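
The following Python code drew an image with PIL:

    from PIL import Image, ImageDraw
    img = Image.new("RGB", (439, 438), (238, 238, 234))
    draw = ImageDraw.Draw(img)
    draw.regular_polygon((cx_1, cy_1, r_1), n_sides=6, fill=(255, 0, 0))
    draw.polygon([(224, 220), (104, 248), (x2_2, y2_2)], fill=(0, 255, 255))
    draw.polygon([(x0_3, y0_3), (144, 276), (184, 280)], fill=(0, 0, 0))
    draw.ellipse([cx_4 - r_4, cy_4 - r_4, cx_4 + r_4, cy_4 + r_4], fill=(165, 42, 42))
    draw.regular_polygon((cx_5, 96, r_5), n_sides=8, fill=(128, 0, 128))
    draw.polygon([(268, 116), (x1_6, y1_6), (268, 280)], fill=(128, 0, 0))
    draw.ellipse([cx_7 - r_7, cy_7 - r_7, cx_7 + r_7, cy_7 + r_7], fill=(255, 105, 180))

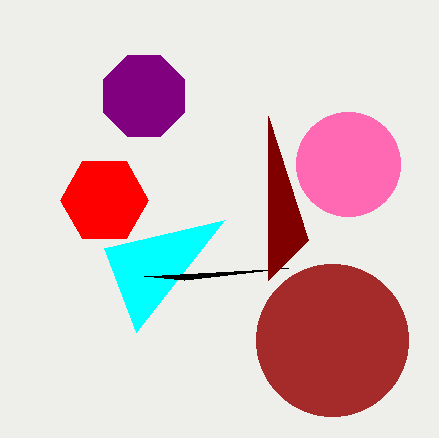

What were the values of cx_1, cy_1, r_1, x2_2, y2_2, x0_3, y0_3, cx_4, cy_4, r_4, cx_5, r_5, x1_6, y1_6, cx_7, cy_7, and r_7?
cx_1 = 104
cy_1 = 200
r_1 = 44
x2_2 = 136
y2_2 = 332
x0_3 = 288
y0_3 = 268
cx_4 = 332
cy_4 = 340
r_4 = 76
cx_5 = 144
r_5 = 44
x1_6 = 308
y1_6 = 240
cx_7 = 348
cy_7 = 164
r_7 = 52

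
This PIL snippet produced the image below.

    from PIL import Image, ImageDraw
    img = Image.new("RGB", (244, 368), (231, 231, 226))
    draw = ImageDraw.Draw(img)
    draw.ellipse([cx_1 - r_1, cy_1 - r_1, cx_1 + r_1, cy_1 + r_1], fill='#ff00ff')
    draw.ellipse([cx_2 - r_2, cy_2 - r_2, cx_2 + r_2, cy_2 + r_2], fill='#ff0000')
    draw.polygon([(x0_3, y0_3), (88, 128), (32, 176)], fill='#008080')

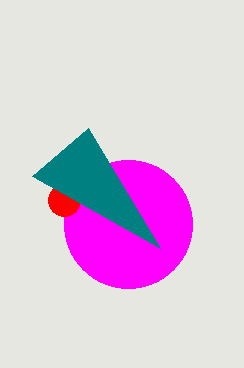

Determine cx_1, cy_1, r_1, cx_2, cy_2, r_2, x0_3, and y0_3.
cx_1 = 128, cy_1 = 224, r_1 = 64, cx_2 = 64, cy_2 = 200, r_2 = 16, x0_3 = 160, y0_3 = 248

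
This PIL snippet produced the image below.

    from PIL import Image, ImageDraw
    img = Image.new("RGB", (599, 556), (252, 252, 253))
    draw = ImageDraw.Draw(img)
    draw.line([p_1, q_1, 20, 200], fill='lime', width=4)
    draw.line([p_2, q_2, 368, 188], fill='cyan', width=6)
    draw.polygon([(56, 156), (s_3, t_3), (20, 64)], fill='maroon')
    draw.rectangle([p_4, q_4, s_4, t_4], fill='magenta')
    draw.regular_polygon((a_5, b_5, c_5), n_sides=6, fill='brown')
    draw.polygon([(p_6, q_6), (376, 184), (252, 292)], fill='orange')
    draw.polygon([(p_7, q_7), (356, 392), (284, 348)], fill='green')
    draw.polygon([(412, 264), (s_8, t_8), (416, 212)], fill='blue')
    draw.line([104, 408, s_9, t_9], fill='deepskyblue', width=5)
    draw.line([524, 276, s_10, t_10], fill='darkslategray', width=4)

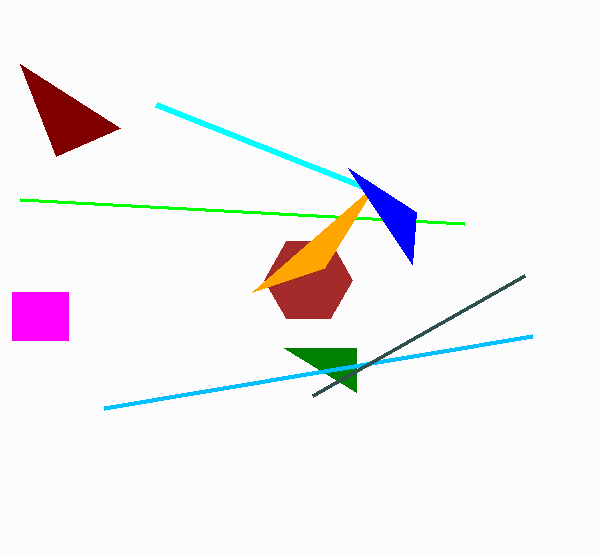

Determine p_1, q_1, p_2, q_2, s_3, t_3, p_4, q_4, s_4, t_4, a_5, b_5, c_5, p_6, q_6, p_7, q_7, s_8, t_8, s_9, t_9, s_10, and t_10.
p_1 = 464
q_1 = 224
p_2 = 156
q_2 = 104
s_3 = 120
t_3 = 128
p_4 = 12
q_4 = 292
s_4 = 68
t_4 = 340
a_5 = 308
b_5 = 280
c_5 = 44
p_6 = 324
q_6 = 268
p_7 = 356
q_7 = 348
s_8 = 348
t_8 = 168
s_9 = 532
t_9 = 336
s_10 = 312
t_10 = 396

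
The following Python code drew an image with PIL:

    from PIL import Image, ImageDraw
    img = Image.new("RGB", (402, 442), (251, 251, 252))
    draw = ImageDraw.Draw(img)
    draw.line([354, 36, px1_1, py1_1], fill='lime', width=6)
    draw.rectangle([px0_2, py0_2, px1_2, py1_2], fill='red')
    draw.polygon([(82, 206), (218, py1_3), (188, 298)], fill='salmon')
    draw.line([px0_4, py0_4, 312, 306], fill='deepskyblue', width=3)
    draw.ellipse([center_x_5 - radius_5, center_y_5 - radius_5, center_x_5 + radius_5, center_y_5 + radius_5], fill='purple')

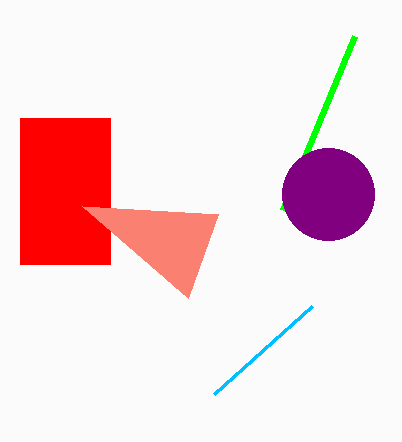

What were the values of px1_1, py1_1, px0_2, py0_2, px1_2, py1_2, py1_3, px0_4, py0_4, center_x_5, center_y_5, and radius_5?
px1_1 = 282, py1_1 = 210, px0_2 = 20, py0_2 = 118, px1_2 = 110, py1_2 = 264, py1_3 = 214, px0_4 = 214, py0_4 = 394, center_x_5 = 328, center_y_5 = 194, radius_5 = 46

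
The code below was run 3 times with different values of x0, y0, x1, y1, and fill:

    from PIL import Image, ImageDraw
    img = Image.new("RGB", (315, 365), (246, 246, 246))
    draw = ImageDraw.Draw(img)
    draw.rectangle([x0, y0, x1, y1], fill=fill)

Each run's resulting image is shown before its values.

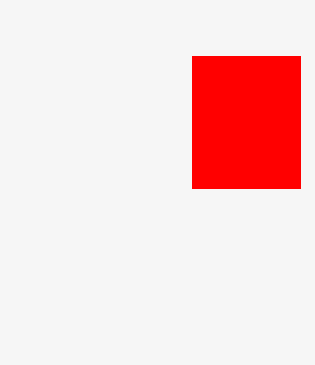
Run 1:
x0 = 192; y0 = 56; x1 = 300; y1 = 188; fill = 'red'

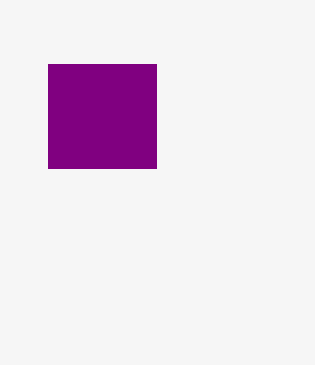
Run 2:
x0 = 48; y0 = 64; x1 = 156; y1 = 168; fill = 'purple'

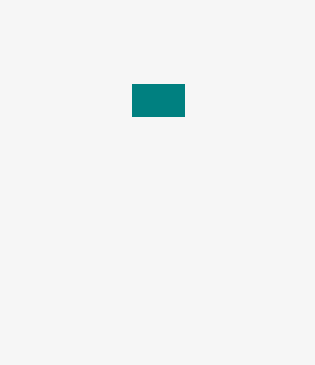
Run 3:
x0 = 132; y0 = 84; x1 = 184; y1 = 116; fill = 'teal'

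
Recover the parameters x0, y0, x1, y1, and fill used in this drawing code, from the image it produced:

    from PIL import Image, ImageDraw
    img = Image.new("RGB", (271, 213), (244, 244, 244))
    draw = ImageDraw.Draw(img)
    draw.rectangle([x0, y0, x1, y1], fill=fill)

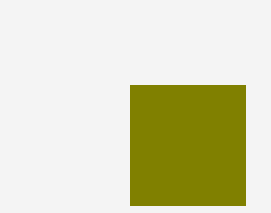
x0 = 130, y0 = 85, x1 = 245, y1 = 205, fill = 'olive'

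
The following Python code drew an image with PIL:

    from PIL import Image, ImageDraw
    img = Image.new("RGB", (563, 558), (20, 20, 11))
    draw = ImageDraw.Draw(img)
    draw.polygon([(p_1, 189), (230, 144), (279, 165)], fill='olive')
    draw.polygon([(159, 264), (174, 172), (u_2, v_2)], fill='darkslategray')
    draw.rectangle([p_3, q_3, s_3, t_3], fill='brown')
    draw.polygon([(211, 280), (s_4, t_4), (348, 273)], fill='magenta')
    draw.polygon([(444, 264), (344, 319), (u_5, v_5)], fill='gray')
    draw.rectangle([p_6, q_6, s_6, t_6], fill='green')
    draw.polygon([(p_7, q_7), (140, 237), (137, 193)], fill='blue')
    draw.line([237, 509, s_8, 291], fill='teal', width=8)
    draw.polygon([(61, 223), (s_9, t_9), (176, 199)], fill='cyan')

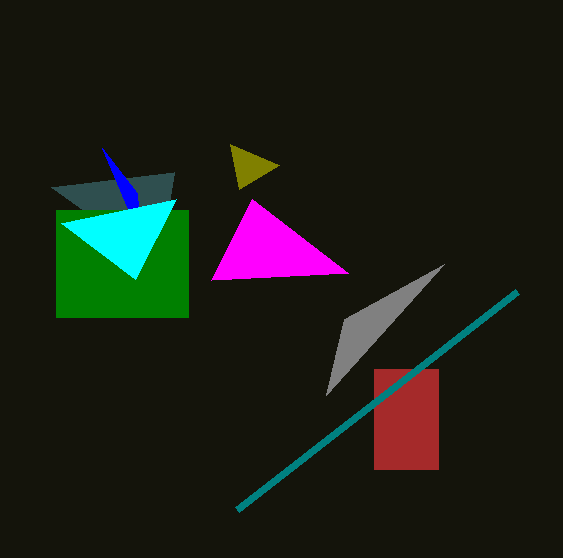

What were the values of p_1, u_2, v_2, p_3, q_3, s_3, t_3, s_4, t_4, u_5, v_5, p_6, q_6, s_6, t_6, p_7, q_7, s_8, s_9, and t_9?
p_1 = 239; u_2 = 51; v_2 = 187; p_3 = 374; q_3 = 369; s_3 = 438; t_3 = 469; s_4 = 252; t_4 = 199; u_5 = 326; v_5 = 395; p_6 = 56; q_6 = 210; s_6 = 188; t_6 = 317; p_7 = 102; q_7 = 148; s_8 = 517; s_9 = 135; t_9 = 279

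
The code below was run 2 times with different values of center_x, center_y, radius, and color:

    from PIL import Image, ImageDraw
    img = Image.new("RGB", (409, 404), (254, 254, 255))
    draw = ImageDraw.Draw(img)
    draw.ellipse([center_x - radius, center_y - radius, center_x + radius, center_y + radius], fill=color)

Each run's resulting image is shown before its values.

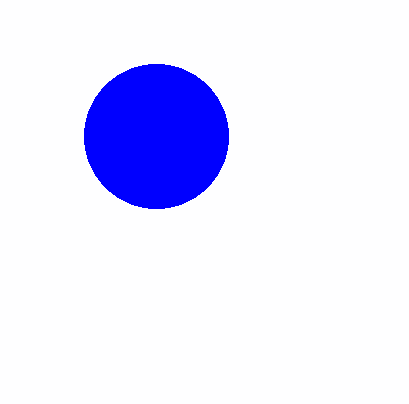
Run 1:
center_x = 156
center_y = 136
radius = 72
color = 'blue'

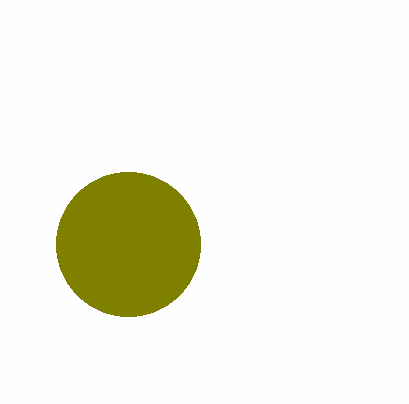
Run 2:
center_x = 128, center_y = 244, radius = 72, color = 'olive'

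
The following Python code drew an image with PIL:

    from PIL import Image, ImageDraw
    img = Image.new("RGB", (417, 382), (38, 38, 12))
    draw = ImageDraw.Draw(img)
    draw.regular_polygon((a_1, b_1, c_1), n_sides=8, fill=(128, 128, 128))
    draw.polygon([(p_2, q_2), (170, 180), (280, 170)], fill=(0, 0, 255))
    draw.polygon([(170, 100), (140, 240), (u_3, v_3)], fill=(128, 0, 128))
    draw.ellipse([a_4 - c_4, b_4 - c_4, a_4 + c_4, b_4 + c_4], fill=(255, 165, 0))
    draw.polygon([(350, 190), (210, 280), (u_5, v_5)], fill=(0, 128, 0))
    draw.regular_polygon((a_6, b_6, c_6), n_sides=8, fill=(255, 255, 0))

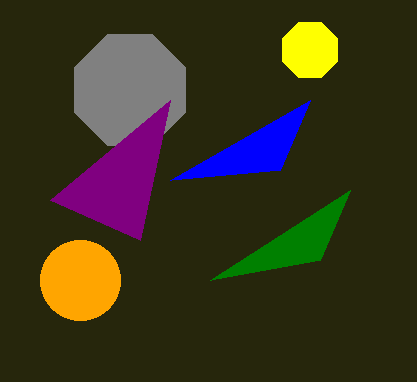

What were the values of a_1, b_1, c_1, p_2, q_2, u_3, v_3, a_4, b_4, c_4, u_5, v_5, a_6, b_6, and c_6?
a_1 = 130; b_1 = 90; c_1 = 60; p_2 = 310; q_2 = 100; u_3 = 50; v_3 = 200; a_4 = 80; b_4 = 280; c_4 = 40; u_5 = 320; v_5 = 260; a_6 = 310; b_6 = 50; c_6 = 30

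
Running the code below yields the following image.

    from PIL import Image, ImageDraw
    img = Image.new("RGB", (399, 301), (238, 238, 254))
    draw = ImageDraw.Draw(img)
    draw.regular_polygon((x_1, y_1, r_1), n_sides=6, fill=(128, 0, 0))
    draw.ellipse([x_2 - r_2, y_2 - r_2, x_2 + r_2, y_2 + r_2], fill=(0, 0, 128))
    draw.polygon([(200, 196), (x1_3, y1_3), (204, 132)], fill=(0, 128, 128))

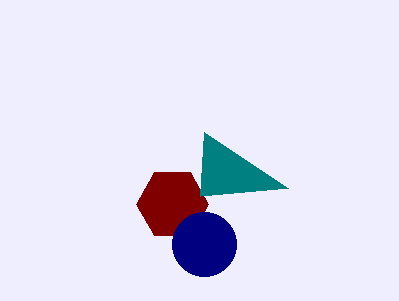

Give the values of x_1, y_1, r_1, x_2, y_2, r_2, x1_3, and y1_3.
x_1 = 172, y_1 = 204, r_1 = 36, x_2 = 204, y_2 = 244, r_2 = 32, x1_3 = 288, y1_3 = 188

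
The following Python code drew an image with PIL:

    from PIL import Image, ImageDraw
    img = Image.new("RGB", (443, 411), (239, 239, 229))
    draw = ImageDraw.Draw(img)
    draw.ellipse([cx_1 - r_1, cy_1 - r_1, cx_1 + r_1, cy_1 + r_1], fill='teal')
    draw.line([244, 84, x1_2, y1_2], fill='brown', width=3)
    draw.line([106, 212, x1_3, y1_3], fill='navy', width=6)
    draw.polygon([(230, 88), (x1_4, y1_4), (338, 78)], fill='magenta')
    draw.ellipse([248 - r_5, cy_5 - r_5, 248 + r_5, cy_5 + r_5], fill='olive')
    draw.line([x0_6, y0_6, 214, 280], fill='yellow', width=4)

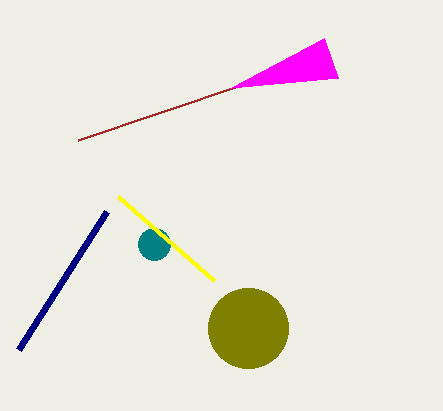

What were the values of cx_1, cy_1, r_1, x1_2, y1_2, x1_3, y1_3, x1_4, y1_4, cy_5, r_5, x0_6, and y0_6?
cx_1 = 154; cy_1 = 244; r_1 = 16; x1_2 = 78; y1_2 = 140; x1_3 = 18; y1_3 = 350; x1_4 = 324; y1_4 = 38; cy_5 = 328; r_5 = 40; x0_6 = 118; y0_6 = 196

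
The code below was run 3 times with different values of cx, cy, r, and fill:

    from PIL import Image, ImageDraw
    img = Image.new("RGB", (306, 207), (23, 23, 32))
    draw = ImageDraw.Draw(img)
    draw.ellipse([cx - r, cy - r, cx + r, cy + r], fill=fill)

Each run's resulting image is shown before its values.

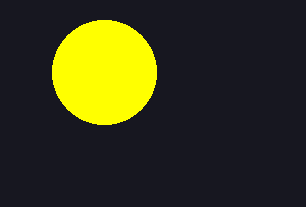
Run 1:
cx = 104
cy = 72
r = 52
fill = 'yellow'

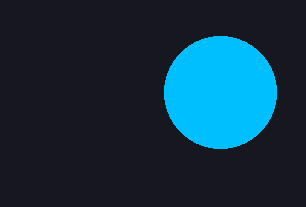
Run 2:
cx = 220
cy = 92
r = 56
fill = 'deepskyblue'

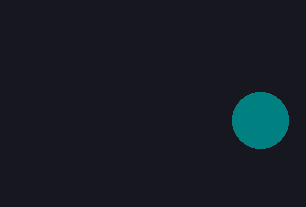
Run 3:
cx = 260
cy = 120
r = 28
fill = 'teal'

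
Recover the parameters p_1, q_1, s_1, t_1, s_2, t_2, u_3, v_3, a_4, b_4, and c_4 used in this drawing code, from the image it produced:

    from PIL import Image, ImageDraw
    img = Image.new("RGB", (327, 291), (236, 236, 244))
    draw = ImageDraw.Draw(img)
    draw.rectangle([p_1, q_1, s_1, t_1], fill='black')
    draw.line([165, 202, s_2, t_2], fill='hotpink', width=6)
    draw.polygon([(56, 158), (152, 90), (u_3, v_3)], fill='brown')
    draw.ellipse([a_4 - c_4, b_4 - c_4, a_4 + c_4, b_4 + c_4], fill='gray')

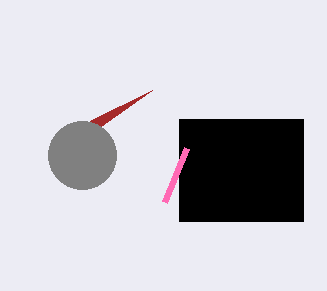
p_1 = 179; q_1 = 119; s_1 = 303; t_1 = 221; s_2 = 187; t_2 = 148; u_3 = 91; v_3 = 120; a_4 = 82; b_4 = 155; c_4 = 34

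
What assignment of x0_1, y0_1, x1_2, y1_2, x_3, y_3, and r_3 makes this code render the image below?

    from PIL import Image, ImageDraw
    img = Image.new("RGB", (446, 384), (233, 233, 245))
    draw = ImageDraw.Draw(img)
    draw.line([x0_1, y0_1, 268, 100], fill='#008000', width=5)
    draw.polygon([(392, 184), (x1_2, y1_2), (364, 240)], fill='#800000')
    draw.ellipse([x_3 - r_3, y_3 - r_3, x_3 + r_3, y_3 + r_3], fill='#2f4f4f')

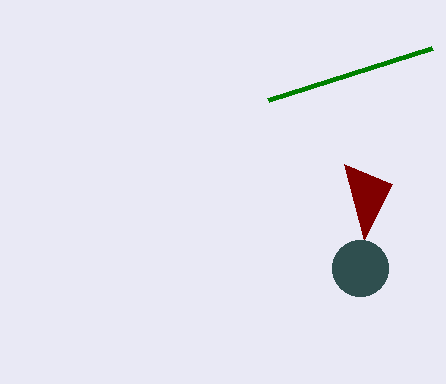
x0_1 = 432, y0_1 = 48, x1_2 = 344, y1_2 = 164, x_3 = 360, y_3 = 268, r_3 = 28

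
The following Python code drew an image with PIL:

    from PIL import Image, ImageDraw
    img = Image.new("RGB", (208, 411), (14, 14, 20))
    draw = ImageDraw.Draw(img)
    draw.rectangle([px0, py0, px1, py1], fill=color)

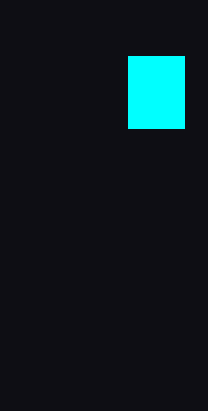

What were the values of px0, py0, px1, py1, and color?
px0 = 128; py0 = 56; px1 = 184; py1 = 128; color = 'cyan'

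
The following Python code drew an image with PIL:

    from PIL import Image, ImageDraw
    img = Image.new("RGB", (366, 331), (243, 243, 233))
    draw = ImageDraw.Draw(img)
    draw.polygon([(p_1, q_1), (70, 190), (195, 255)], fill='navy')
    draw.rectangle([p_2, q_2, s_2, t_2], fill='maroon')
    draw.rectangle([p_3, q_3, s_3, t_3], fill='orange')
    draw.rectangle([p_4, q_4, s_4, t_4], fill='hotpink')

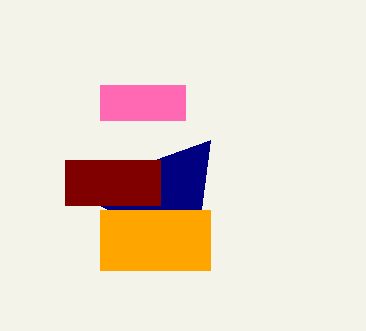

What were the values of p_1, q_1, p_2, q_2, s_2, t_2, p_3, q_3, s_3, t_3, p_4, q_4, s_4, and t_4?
p_1 = 210; q_1 = 140; p_2 = 65; q_2 = 160; s_2 = 160; t_2 = 205; p_3 = 100; q_3 = 210; s_3 = 210; t_3 = 270; p_4 = 100; q_4 = 85; s_4 = 185; t_4 = 120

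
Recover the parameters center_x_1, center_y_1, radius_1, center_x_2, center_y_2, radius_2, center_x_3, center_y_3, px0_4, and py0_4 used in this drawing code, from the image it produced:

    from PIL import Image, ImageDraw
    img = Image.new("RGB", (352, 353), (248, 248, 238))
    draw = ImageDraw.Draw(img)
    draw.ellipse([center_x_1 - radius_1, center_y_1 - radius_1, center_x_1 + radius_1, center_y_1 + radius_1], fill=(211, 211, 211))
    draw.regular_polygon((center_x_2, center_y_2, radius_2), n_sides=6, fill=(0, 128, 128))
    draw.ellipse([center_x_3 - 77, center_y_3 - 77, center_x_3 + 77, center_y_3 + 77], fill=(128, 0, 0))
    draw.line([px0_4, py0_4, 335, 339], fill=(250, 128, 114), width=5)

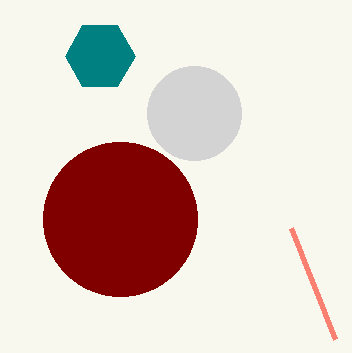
center_x_1 = 194; center_y_1 = 113; radius_1 = 47; center_x_2 = 100; center_y_2 = 56; radius_2 = 35; center_x_3 = 120; center_y_3 = 219; px0_4 = 291; py0_4 = 228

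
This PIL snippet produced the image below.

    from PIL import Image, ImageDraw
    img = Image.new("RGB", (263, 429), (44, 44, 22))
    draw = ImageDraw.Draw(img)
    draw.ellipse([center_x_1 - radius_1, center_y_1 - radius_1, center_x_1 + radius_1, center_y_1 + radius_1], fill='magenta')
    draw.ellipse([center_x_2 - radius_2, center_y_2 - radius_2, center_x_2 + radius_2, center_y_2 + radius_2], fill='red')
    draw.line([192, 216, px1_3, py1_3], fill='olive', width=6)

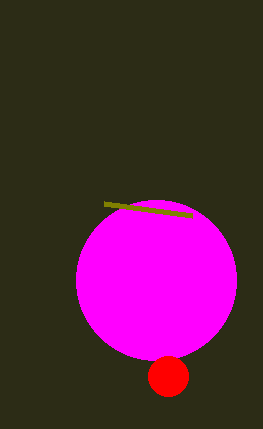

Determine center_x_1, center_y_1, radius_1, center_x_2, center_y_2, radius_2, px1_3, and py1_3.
center_x_1 = 156
center_y_1 = 280
radius_1 = 80
center_x_2 = 168
center_y_2 = 376
radius_2 = 20
px1_3 = 104
py1_3 = 204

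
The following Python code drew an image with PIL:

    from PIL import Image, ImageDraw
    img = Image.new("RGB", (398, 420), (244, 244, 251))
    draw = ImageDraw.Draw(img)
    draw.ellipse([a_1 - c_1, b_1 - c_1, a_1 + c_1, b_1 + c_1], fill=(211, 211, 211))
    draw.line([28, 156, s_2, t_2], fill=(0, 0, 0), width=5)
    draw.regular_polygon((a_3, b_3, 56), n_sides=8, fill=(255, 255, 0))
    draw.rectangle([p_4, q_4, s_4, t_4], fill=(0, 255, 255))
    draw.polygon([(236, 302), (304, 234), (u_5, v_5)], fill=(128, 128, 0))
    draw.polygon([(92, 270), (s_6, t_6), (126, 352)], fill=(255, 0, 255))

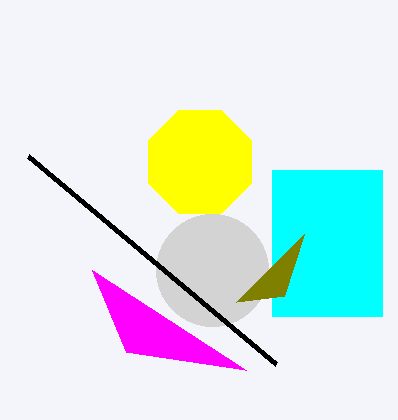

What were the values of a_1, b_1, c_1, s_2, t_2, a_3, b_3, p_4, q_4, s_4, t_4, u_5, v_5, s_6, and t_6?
a_1 = 212
b_1 = 270
c_1 = 56
s_2 = 276
t_2 = 364
a_3 = 200
b_3 = 162
p_4 = 272
q_4 = 170
s_4 = 382
t_4 = 316
u_5 = 284
v_5 = 296
s_6 = 246
t_6 = 370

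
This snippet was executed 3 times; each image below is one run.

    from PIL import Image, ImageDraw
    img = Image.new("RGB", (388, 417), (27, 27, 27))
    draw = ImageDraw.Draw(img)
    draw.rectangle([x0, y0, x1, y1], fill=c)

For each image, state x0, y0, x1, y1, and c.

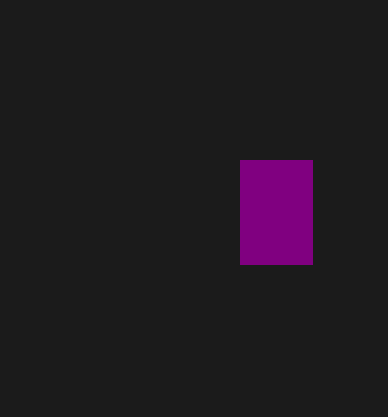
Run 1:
x0 = 240, y0 = 160, x1 = 312, y1 = 264, c = 'purple'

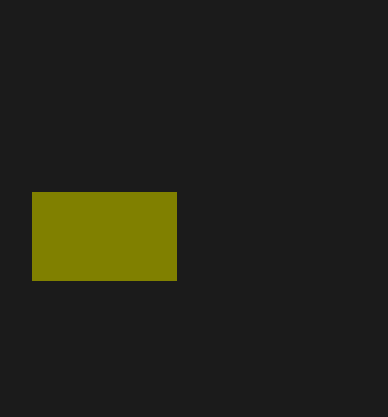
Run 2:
x0 = 32, y0 = 192, x1 = 176, y1 = 280, c = 'olive'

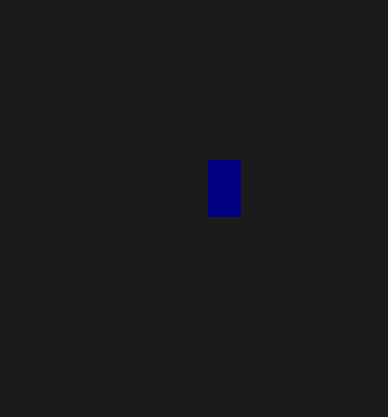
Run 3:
x0 = 208, y0 = 160, x1 = 240, y1 = 216, c = 'navy'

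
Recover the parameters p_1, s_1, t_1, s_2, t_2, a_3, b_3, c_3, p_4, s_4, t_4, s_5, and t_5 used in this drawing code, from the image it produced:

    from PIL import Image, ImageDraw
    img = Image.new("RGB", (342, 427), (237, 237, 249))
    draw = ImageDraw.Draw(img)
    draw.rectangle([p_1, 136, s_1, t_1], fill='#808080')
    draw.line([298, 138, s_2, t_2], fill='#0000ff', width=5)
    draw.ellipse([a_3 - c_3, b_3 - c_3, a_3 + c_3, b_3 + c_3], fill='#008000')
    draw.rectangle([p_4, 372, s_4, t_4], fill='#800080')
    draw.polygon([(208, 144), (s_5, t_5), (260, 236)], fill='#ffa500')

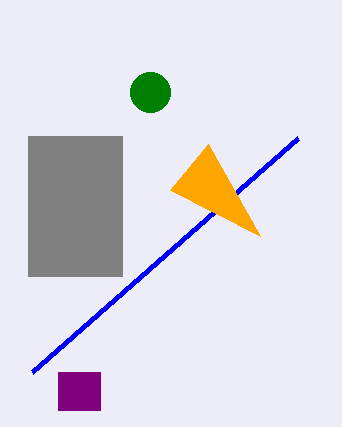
p_1 = 28; s_1 = 122; t_1 = 276; s_2 = 32; t_2 = 372; a_3 = 150; b_3 = 92; c_3 = 20; p_4 = 58; s_4 = 100; t_4 = 410; s_5 = 170; t_5 = 190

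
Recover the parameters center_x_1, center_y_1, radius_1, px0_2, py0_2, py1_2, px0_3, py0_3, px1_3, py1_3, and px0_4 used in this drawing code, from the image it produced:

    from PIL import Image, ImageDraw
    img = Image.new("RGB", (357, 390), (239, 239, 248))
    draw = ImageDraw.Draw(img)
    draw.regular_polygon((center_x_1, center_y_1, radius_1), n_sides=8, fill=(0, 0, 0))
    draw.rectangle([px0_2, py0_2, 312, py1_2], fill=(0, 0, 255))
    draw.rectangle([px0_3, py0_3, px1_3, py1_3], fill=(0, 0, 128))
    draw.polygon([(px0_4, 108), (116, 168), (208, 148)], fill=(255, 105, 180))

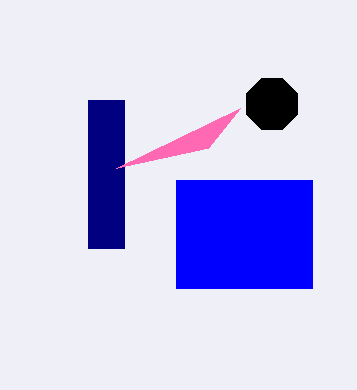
center_x_1 = 272; center_y_1 = 104; radius_1 = 28; px0_2 = 176; py0_2 = 180; py1_2 = 288; px0_3 = 88; py0_3 = 100; px1_3 = 124; py1_3 = 248; px0_4 = 240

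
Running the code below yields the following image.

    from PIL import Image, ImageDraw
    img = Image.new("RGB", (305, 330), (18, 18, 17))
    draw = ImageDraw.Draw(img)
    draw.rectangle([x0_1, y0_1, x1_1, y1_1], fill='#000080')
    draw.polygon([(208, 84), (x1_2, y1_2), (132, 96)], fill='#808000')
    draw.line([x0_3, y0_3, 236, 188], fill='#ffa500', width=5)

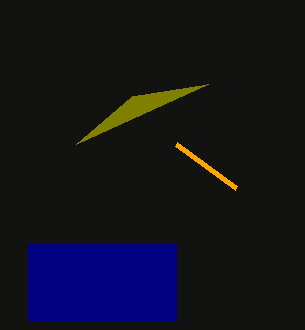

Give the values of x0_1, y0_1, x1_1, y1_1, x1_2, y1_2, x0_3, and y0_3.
x0_1 = 28
y0_1 = 244
x1_1 = 176
y1_1 = 320
x1_2 = 76
y1_2 = 144
x0_3 = 176
y0_3 = 144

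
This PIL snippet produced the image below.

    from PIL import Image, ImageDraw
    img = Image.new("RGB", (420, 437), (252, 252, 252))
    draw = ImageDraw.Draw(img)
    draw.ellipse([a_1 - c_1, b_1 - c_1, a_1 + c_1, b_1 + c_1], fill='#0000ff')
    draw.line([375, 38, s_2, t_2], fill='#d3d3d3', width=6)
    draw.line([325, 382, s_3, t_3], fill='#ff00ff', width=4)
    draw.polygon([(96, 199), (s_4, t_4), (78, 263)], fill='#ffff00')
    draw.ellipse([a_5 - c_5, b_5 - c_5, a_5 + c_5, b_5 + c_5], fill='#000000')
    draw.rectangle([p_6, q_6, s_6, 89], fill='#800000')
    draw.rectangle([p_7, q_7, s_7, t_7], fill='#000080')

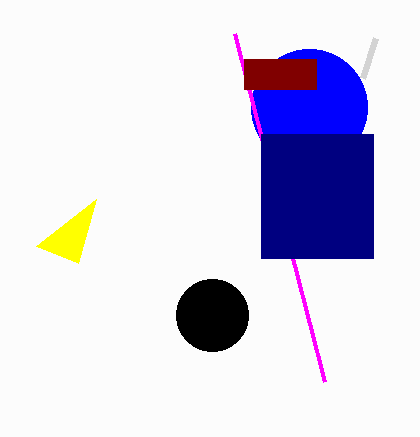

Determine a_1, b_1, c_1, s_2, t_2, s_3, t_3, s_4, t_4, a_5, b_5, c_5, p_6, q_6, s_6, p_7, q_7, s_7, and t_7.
a_1 = 309; b_1 = 107; c_1 = 58; s_2 = 362; t_2 = 78; s_3 = 235; t_3 = 34; s_4 = 36; t_4 = 246; a_5 = 212; b_5 = 315; c_5 = 36; p_6 = 244; q_6 = 59; s_6 = 316; p_7 = 261; q_7 = 134; s_7 = 373; t_7 = 258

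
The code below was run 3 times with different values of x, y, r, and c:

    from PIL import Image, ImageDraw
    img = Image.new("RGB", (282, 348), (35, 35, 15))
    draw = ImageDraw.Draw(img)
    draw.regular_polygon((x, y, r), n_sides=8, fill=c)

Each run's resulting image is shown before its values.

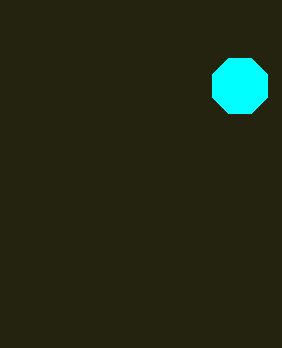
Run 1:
x = 240, y = 86, r = 30, c = 'cyan'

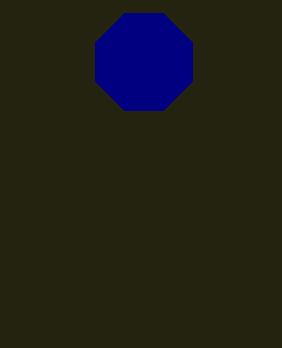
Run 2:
x = 144, y = 62, r = 52, c = 'navy'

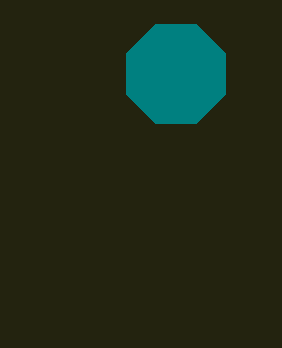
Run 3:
x = 176; y = 74; r = 54; c = 'teal'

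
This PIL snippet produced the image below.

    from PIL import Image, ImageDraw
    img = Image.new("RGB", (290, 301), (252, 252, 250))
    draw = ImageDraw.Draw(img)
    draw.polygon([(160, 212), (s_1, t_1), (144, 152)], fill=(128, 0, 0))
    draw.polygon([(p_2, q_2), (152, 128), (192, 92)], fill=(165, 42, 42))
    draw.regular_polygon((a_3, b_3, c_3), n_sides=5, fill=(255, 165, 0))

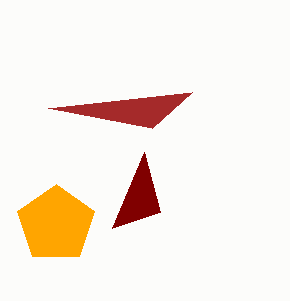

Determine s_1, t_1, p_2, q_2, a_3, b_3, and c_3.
s_1 = 112
t_1 = 228
p_2 = 48
q_2 = 108
a_3 = 56
b_3 = 224
c_3 = 40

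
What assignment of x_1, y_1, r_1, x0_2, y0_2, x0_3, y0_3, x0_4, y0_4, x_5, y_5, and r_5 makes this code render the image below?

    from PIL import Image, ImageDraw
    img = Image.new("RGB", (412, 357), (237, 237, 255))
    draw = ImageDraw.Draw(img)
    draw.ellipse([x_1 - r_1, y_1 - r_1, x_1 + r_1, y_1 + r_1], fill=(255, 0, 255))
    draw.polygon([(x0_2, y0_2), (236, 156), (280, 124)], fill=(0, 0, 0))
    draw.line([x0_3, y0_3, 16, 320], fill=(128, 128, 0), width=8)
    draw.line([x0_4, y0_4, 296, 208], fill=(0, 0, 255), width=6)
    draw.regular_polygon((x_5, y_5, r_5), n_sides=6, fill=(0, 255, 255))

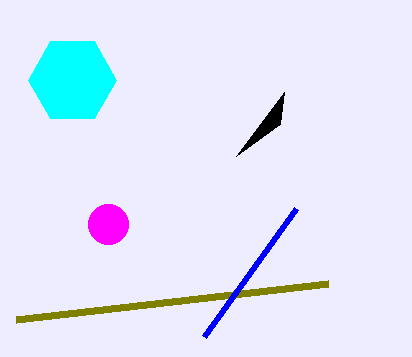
x_1 = 108, y_1 = 224, r_1 = 20, x0_2 = 284, y0_2 = 92, x0_3 = 328, y0_3 = 284, x0_4 = 204, y0_4 = 336, x_5 = 72, y_5 = 80, r_5 = 44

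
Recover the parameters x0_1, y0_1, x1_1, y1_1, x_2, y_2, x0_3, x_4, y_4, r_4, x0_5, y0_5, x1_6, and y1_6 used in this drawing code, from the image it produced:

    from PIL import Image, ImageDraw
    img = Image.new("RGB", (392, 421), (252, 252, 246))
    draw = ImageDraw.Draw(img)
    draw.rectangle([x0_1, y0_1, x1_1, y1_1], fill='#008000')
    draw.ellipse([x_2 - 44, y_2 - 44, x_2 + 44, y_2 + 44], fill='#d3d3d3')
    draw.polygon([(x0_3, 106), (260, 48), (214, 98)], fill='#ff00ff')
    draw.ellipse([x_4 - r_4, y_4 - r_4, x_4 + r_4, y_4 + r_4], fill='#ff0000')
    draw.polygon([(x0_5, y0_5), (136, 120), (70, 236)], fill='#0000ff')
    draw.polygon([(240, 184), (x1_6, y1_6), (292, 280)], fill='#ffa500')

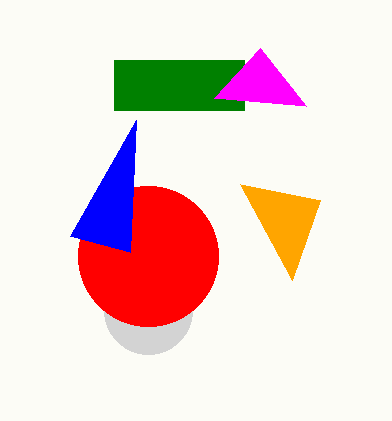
x0_1 = 114
y0_1 = 60
x1_1 = 244
y1_1 = 110
x_2 = 148
y_2 = 310
x0_3 = 306
x_4 = 148
y_4 = 256
r_4 = 70
x0_5 = 130
y0_5 = 252
x1_6 = 320
y1_6 = 200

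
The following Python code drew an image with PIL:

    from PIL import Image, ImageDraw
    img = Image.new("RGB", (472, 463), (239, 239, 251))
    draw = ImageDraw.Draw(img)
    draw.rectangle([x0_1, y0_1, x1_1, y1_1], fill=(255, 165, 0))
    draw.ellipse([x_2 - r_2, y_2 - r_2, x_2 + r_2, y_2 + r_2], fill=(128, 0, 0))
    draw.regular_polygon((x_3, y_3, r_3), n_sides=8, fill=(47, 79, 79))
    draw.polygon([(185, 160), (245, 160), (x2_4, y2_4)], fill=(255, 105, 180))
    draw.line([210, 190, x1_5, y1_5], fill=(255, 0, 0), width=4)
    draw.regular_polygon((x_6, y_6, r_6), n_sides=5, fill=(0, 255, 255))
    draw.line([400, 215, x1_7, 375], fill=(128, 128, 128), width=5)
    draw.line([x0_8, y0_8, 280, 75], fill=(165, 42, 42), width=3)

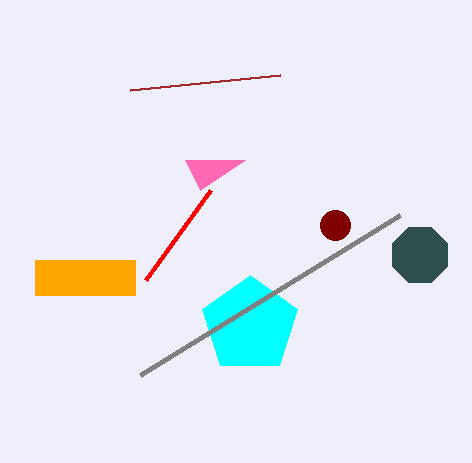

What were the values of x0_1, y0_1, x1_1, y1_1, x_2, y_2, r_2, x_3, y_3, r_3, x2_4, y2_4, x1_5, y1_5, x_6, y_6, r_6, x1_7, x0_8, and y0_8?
x0_1 = 35; y0_1 = 260; x1_1 = 135; y1_1 = 295; x_2 = 335; y_2 = 225; r_2 = 15; x_3 = 420; y_3 = 255; r_3 = 30; x2_4 = 200; y2_4 = 190; x1_5 = 145; y1_5 = 280; x_6 = 250; y_6 = 325; r_6 = 50; x1_7 = 140; x0_8 = 130; y0_8 = 90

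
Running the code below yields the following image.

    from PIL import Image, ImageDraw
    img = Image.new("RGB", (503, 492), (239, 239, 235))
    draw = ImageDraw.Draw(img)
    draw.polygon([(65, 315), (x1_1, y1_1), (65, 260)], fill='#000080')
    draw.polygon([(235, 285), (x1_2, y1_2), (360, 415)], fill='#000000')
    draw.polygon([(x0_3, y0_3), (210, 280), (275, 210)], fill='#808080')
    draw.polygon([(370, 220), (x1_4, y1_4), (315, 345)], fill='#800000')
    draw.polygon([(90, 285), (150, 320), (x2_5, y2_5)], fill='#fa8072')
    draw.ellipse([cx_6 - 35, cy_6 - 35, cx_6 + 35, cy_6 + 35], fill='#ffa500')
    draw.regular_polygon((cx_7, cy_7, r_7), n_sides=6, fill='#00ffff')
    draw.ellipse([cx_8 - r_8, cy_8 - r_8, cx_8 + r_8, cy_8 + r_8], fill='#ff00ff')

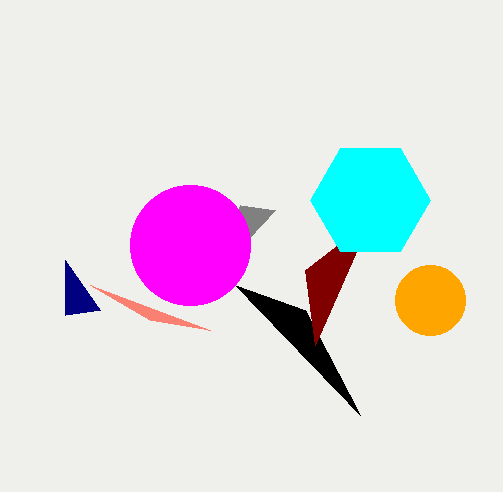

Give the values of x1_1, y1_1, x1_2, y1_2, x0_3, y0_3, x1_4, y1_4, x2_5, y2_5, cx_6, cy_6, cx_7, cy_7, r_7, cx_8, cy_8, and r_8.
x1_1 = 100; y1_1 = 310; x1_2 = 305; y1_2 = 310; x0_3 = 240; y0_3 = 205; x1_4 = 305; y1_4 = 270; x2_5 = 210; y2_5 = 330; cx_6 = 430; cy_6 = 300; cx_7 = 370; cy_7 = 200; r_7 = 60; cx_8 = 190; cy_8 = 245; r_8 = 60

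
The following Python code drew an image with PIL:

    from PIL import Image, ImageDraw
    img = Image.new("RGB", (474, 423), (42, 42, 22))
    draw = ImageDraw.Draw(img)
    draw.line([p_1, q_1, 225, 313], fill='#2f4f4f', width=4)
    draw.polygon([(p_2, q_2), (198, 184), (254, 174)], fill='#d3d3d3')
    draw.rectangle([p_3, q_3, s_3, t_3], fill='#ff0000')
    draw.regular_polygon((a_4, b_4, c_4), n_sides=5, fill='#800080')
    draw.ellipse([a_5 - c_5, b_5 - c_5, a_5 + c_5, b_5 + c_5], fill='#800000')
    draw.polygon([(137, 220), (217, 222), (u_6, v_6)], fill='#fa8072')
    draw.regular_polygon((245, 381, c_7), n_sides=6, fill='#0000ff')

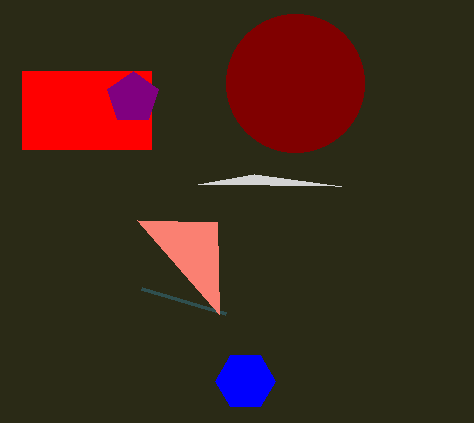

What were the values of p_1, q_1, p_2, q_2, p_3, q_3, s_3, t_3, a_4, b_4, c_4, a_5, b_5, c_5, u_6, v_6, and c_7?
p_1 = 141, q_1 = 288, p_2 = 341, q_2 = 186, p_3 = 22, q_3 = 71, s_3 = 151, t_3 = 149, a_4 = 133, b_4 = 98, c_4 = 27, a_5 = 295, b_5 = 83, c_5 = 69, u_6 = 219, v_6 = 314, c_7 = 30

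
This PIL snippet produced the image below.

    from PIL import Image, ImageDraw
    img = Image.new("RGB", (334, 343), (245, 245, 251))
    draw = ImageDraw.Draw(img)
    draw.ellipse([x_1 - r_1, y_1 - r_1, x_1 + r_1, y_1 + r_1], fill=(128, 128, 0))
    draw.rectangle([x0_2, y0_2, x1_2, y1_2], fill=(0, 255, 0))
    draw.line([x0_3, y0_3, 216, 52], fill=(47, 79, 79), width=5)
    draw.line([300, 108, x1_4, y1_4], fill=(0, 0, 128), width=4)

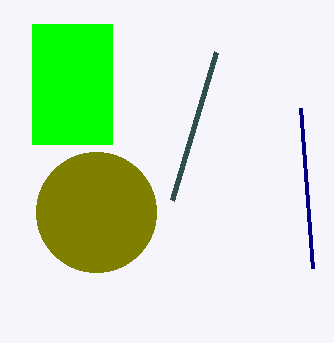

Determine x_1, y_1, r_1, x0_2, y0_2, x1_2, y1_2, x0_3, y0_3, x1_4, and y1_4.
x_1 = 96; y_1 = 212; r_1 = 60; x0_2 = 32; y0_2 = 24; x1_2 = 112; y1_2 = 144; x0_3 = 172; y0_3 = 200; x1_4 = 312; y1_4 = 268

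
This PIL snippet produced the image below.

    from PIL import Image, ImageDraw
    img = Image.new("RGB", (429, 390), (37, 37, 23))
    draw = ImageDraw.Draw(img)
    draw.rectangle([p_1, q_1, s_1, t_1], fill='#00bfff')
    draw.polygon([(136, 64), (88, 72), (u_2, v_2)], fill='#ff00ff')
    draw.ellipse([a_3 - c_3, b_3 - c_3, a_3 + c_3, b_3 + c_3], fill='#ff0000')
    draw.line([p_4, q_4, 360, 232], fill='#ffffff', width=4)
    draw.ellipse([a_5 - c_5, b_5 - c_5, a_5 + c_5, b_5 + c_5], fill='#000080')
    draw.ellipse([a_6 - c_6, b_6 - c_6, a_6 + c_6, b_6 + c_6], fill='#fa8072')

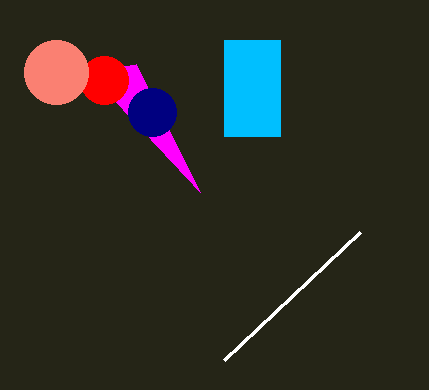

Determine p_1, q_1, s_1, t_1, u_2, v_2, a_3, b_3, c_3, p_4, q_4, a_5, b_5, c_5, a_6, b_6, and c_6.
p_1 = 224; q_1 = 40; s_1 = 280; t_1 = 136; u_2 = 200; v_2 = 192; a_3 = 104; b_3 = 80; c_3 = 24; p_4 = 224; q_4 = 360; a_5 = 152; b_5 = 112; c_5 = 24; a_6 = 56; b_6 = 72; c_6 = 32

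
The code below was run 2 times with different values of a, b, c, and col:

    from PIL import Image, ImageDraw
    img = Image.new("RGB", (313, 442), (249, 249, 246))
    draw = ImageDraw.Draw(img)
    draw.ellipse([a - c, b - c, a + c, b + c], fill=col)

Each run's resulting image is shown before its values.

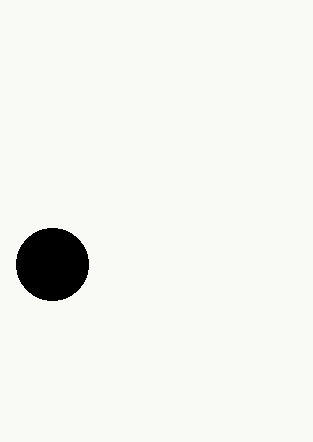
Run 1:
a = 52, b = 264, c = 36, col = 'black'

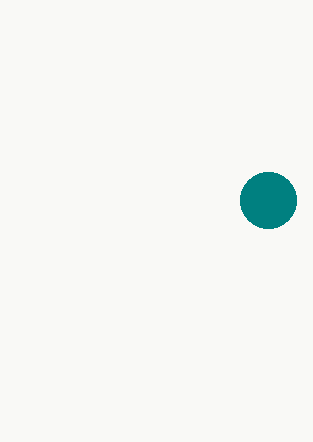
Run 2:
a = 268, b = 200, c = 28, col = 'teal'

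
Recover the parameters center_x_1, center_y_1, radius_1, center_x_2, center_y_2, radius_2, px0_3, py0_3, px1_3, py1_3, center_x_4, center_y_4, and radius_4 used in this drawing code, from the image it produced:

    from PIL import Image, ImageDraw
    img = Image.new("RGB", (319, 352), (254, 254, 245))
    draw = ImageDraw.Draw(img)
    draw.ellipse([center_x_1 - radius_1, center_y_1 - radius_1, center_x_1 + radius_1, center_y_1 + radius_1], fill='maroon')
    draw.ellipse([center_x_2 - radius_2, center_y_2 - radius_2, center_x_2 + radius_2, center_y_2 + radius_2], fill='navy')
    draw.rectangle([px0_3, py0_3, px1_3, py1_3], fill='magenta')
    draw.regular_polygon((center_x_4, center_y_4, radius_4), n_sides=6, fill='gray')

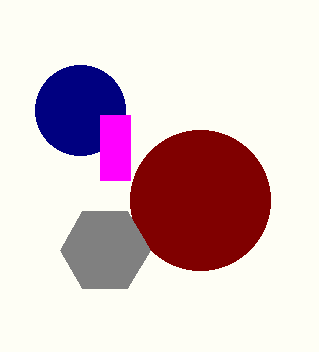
center_x_1 = 200; center_y_1 = 200; radius_1 = 70; center_x_2 = 80; center_y_2 = 110; radius_2 = 45; px0_3 = 100; py0_3 = 115; px1_3 = 130; py1_3 = 180; center_x_4 = 105; center_y_4 = 250; radius_4 = 45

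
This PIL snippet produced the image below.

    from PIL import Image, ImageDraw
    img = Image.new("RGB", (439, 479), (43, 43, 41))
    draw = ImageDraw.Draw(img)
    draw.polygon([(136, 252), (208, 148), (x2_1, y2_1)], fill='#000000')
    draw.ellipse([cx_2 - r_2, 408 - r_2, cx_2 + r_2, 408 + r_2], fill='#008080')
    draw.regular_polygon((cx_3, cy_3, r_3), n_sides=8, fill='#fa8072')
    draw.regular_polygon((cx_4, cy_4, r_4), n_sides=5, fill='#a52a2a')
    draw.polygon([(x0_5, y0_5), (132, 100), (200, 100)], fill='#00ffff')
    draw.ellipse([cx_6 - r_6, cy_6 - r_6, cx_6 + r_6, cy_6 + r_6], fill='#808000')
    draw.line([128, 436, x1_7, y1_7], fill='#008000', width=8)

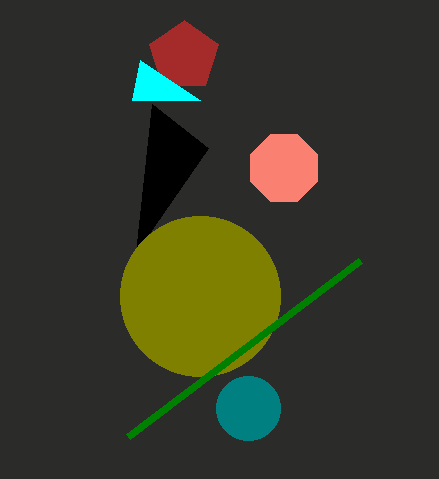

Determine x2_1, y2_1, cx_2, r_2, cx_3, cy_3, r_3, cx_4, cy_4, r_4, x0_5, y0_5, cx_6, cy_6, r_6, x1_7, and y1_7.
x2_1 = 152, y2_1 = 104, cx_2 = 248, r_2 = 32, cx_3 = 284, cy_3 = 168, r_3 = 36, cx_4 = 184, cy_4 = 56, r_4 = 36, x0_5 = 140, y0_5 = 60, cx_6 = 200, cy_6 = 296, r_6 = 80, x1_7 = 360, y1_7 = 260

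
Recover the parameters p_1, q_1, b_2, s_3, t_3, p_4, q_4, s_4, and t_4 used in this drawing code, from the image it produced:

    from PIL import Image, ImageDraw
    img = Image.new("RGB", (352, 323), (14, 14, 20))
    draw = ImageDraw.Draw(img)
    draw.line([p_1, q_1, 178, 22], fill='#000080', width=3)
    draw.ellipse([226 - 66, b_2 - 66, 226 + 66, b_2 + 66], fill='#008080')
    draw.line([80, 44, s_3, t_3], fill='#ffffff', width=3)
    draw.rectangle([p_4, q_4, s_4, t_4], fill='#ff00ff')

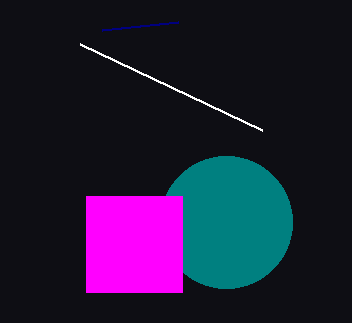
p_1 = 102; q_1 = 30; b_2 = 222; s_3 = 262; t_3 = 130; p_4 = 86; q_4 = 196; s_4 = 182; t_4 = 292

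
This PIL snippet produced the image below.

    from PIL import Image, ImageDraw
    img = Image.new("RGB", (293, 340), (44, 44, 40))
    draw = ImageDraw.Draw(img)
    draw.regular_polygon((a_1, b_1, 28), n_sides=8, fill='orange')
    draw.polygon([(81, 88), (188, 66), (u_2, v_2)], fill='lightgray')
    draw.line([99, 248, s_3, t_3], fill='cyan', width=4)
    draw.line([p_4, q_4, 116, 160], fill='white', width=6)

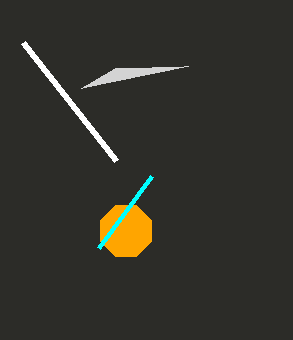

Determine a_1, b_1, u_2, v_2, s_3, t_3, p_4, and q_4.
a_1 = 126
b_1 = 231
u_2 = 115
v_2 = 68
s_3 = 152
t_3 = 176
p_4 = 23
q_4 = 42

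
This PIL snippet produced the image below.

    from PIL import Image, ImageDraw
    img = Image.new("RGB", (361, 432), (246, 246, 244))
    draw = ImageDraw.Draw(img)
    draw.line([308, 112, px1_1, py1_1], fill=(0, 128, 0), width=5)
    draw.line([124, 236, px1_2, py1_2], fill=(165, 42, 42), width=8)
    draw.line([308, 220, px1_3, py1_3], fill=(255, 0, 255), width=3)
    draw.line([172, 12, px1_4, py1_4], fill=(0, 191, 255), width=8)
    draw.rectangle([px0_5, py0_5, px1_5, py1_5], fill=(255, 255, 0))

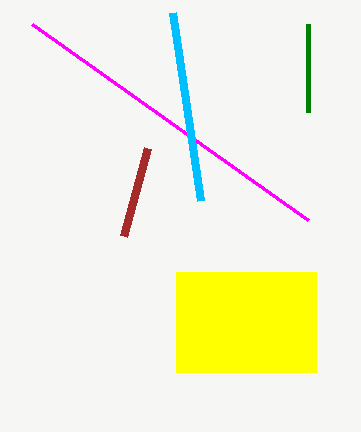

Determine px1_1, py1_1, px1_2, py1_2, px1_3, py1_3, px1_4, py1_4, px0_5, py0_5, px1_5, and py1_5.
px1_1 = 308, py1_1 = 24, px1_2 = 148, py1_2 = 148, px1_3 = 32, py1_3 = 24, px1_4 = 200, py1_4 = 200, px0_5 = 176, py0_5 = 272, px1_5 = 316, py1_5 = 372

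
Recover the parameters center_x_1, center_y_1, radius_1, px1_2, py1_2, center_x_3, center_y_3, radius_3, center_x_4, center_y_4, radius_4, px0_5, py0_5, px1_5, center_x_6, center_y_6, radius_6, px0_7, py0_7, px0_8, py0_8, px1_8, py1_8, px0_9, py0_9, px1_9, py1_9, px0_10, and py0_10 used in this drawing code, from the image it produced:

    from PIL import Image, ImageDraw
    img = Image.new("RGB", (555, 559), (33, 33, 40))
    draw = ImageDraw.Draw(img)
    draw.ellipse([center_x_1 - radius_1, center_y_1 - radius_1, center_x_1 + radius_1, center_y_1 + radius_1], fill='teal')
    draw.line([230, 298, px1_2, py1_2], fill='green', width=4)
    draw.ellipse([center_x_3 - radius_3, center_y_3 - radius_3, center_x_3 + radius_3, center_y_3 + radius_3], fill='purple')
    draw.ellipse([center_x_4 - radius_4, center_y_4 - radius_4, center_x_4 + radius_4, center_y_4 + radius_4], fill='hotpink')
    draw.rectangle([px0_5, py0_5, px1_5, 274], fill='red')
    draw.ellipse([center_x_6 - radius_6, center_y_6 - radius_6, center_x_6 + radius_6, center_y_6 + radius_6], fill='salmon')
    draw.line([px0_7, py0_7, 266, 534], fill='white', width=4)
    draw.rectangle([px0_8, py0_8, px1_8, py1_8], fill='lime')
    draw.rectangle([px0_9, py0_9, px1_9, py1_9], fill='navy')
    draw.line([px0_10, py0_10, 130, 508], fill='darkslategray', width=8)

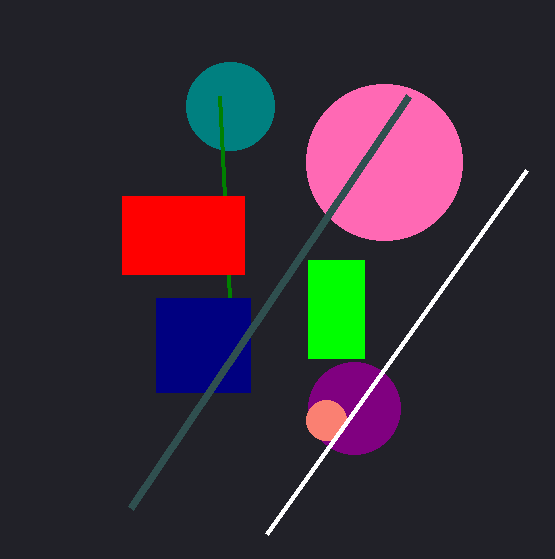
center_x_1 = 230, center_y_1 = 106, radius_1 = 44, px1_2 = 220, py1_2 = 96, center_x_3 = 354, center_y_3 = 408, radius_3 = 46, center_x_4 = 384, center_y_4 = 162, radius_4 = 78, px0_5 = 122, py0_5 = 196, px1_5 = 244, center_x_6 = 326, center_y_6 = 420, radius_6 = 20, px0_7 = 526, py0_7 = 170, px0_8 = 308, py0_8 = 260, px1_8 = 364, py1_8 = 358, px0_9 = 156, py0_9 = 298, px1_9 = 250, py1_9 = 392, px0_10 = 408, py0_10 = 96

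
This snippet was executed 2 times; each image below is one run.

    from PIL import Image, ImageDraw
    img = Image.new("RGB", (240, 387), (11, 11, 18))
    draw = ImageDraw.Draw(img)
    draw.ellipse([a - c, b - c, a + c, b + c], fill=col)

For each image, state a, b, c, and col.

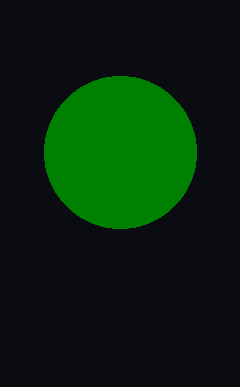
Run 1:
a = 120; b = 152; c = 76; col = 'green'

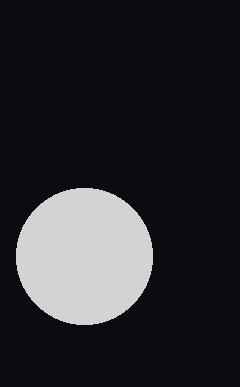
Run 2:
a = 84
b = 256
c = 68
col = 'lightgray'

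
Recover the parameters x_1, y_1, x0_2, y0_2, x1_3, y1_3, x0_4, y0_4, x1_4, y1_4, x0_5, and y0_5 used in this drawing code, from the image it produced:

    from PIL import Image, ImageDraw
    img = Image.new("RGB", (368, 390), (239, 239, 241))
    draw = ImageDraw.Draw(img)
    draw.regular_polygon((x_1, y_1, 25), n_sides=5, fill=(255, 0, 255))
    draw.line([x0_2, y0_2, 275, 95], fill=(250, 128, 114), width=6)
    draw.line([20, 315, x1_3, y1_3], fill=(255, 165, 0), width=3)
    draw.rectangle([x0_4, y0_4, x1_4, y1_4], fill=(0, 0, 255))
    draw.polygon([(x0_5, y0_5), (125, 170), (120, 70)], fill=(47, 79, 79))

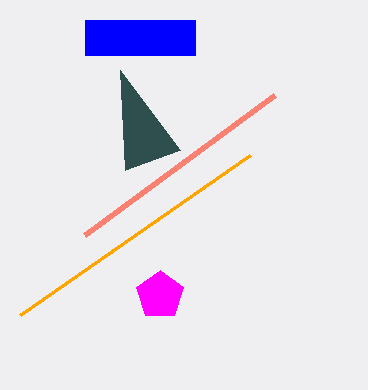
x_1 = 160; y_1 = 295; x0_2 = 85; y0_2 = 235; x1_3 = 250; y1_3 = 155; x0_4 = 85; y0_4 = 20; x1_4 = 195; y1_4 = 55; x0_5 = 180; y0_5 = 150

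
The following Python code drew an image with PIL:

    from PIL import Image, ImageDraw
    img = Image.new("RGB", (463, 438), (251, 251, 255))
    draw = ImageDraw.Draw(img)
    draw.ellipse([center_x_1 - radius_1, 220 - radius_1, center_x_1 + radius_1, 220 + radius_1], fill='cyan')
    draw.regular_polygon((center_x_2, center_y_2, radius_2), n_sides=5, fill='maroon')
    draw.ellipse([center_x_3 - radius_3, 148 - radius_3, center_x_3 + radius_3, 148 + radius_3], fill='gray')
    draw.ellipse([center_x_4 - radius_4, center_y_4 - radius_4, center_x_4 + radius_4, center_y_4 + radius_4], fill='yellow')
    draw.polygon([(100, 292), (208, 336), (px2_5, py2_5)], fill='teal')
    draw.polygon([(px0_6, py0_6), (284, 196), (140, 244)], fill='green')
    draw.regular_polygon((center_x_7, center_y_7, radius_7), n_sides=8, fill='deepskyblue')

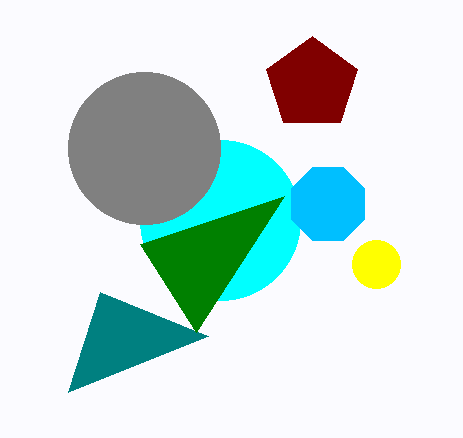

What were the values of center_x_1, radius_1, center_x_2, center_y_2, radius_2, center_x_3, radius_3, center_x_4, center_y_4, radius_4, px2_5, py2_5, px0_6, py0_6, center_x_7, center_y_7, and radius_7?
center_x_1 = 220
radius_1 = 80
center_x_2 = 312
center_y_2 = 84
radius_2 = 48
center_x_3 = 144
radius_3 = 76
center_x_4 = 376
center_y_4 = 264
radius_4 = 24
px2_5 = 68
py2_5 = 392
px0_6 = 196
py0_6 = 332
center_x_7 = 328
center_y_7 = 204
radius_7 = 40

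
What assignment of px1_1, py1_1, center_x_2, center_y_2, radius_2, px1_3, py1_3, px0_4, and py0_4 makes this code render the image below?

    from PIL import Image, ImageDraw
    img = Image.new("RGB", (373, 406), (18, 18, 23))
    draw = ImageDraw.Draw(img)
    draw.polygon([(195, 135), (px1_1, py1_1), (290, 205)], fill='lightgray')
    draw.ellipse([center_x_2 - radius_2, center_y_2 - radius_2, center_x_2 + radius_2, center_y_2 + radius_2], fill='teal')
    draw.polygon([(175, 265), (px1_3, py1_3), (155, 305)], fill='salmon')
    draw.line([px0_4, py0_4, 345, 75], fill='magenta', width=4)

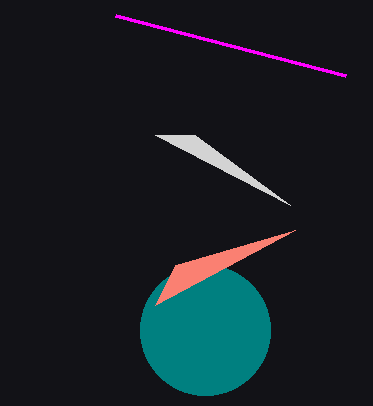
px1_1 = 155, py1_1 = 135, center_x_2 = 205, center_y_2 = 330, radius_2 = 65, px1_3 = 295, py1_3 = 230, px0_4 = 115, py0_4 = 15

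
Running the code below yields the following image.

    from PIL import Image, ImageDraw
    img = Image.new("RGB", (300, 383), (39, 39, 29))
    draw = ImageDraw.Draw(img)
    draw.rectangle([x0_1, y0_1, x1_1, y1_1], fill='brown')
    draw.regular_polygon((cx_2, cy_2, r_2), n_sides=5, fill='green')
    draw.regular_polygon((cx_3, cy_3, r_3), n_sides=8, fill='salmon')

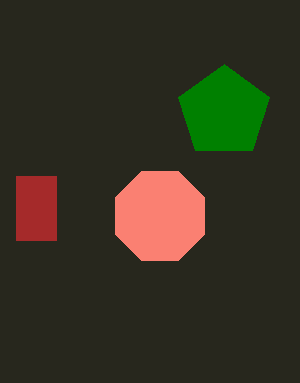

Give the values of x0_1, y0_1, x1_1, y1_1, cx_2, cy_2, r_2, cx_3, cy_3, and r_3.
x0_1 = 16; y0_1 = 176; x1_1 = 56; y1_1 = 240; cx_2 = 224; cy_2 = 112; r_2 = 48; cx_3 = 160; cy_3 = 216; r_3 = 48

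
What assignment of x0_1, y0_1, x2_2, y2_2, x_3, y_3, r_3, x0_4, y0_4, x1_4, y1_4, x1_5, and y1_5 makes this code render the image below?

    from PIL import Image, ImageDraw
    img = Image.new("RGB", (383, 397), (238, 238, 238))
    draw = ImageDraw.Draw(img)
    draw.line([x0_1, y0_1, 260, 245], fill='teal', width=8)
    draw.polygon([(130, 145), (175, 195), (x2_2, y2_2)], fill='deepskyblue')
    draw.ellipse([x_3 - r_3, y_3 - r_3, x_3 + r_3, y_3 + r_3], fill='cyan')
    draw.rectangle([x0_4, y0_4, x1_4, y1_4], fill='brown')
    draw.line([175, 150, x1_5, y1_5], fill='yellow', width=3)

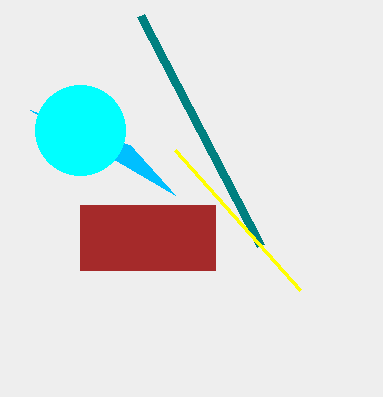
x0_1 = 140
y0_1 = 15
x2_2 = 30
y2_2 = 110
x_3 = 80
y_3 = 130
r_3 = 45
x0_4 = 80
y0_4 = 205
x1_4 = 215
y1_4 = 270
x1_5 = 300
y1_5 = 290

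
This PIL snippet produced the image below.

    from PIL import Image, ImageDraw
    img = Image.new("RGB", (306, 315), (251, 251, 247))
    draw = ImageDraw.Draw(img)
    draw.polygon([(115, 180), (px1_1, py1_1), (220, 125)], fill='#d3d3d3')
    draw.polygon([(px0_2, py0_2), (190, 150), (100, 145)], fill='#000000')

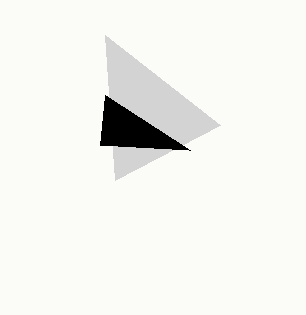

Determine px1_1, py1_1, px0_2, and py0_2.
px1_1 = 105
py1_1 = 35
px0_2 = 105
py0_2 = 95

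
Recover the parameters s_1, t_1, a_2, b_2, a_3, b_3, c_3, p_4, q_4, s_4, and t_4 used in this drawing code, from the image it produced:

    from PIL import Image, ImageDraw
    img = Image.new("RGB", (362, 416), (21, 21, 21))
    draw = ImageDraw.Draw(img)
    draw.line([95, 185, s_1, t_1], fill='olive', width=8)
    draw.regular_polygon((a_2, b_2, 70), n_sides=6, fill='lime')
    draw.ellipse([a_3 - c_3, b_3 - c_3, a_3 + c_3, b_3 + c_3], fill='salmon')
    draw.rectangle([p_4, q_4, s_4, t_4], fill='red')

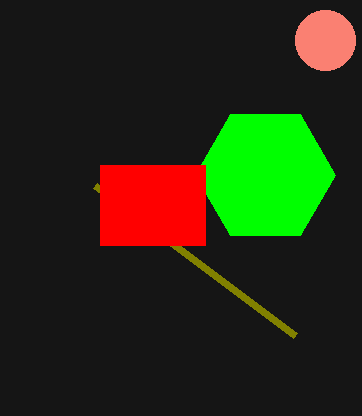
s_1 = 295; t_1 = 335; a_2 = 265; b_2 = 175; a_3 = 325; b_3 = 40; c_3 = 30; p_4 = 100; q_4 = 165; s_4 = 205; t_4 = 245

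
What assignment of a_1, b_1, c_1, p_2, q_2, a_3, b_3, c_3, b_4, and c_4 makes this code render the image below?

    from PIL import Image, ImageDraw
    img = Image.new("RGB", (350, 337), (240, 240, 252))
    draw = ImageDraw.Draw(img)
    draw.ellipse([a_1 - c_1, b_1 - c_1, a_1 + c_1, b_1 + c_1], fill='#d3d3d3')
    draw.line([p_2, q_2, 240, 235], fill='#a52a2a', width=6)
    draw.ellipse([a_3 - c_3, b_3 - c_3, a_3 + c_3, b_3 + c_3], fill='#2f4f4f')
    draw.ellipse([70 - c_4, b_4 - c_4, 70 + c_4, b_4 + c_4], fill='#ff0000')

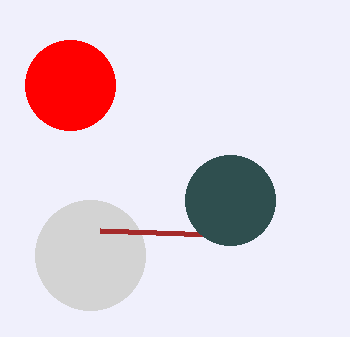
a_1 = 90
b_1 = 255
c_1 = 55
p_2 = 100
q_2 = 230
a_3 = 230
b_3 = 200
c_3 = 45
b_4 = 85
c_4 = 45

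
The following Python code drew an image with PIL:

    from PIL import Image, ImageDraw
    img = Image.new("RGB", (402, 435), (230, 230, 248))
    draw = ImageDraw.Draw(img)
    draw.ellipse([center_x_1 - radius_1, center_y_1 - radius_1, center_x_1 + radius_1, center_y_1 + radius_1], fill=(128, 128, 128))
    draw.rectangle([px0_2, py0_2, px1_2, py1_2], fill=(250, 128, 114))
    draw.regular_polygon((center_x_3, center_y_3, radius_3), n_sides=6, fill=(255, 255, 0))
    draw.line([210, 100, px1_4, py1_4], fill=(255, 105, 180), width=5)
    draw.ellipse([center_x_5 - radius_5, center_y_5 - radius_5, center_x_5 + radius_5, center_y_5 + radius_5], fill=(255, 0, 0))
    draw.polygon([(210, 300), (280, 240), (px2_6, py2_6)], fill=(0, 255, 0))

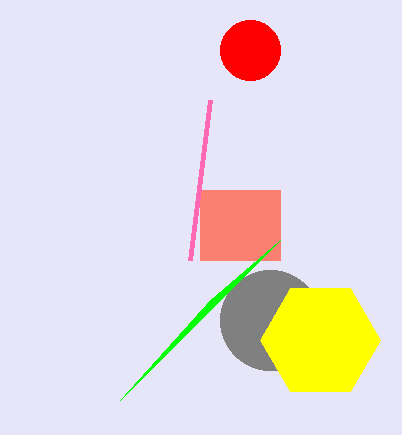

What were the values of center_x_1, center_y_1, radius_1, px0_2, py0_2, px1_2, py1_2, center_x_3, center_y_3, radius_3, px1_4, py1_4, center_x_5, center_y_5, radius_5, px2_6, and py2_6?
center_x_1 = 270, center_y_1 = 320, radius_1 = 50, px0_2 = 200, py0_2 = 190, px1_2 = 280, py1_2 = 260, center_x_3 = 320, center_y_3 = 340, radius_3 = 60, px1_4 = 190, py1_4 = 260, center_x_5 = 250, center_y_5 = 50, radius_5 = 30, px2_6 = 120, py2_6 = 400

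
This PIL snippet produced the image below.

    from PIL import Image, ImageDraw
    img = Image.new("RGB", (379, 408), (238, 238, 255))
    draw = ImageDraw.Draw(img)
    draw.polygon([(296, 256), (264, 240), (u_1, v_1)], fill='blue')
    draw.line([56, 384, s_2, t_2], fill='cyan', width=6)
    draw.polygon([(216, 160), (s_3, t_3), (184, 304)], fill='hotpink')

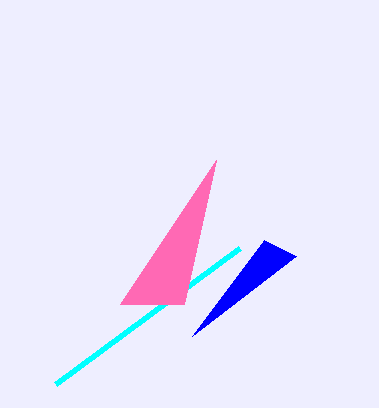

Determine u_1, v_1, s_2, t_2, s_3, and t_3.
u_1 = 192
v_1 = 336
s_2 = 240
t_2 = 248
s_3 = 120
t_3 = 304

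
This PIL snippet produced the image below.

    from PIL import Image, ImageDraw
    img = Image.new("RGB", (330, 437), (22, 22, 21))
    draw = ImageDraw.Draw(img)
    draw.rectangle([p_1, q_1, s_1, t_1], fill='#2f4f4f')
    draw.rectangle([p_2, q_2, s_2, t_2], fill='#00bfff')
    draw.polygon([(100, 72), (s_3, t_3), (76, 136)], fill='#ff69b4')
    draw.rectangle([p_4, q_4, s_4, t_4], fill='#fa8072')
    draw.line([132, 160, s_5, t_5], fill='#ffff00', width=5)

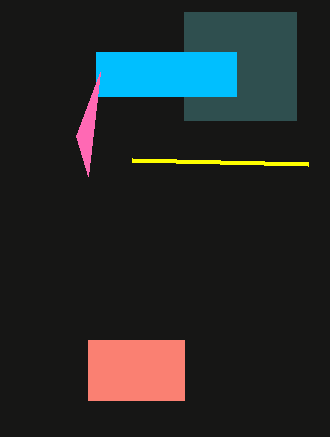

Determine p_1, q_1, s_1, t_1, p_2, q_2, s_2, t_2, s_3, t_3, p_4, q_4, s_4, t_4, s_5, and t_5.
p_1 = 184
q_1 = 12
s_1 = 296
t_1 = 120
p_2 = 96
q_2 = 52
s_2 = 236
t_2 = 96
s_3 = 88
t_3 = 176
p_4 = 88
q_4 = 340
s_4 = 184
t_4 = 400
s_5 = 308
t_5 = 164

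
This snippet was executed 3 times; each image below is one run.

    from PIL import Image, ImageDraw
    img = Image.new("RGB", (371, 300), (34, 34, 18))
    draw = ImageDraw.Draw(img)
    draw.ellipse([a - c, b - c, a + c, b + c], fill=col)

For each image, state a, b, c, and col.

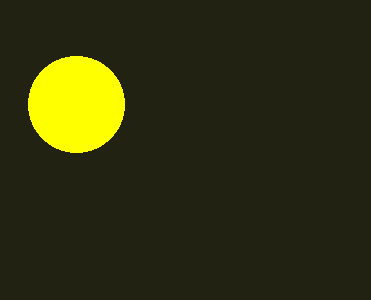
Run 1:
a = 76
b = 104
c = 48
col = 'yellow'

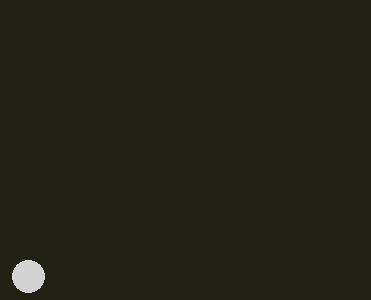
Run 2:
a = 28, b = 276, c = 16, col = 'lightgray'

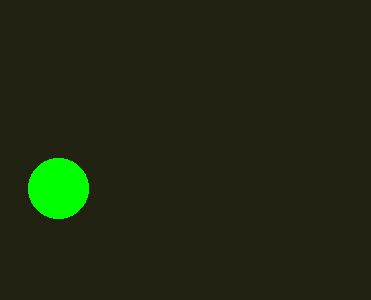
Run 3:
a = 58
b = 188
c = 30
col = 'lime'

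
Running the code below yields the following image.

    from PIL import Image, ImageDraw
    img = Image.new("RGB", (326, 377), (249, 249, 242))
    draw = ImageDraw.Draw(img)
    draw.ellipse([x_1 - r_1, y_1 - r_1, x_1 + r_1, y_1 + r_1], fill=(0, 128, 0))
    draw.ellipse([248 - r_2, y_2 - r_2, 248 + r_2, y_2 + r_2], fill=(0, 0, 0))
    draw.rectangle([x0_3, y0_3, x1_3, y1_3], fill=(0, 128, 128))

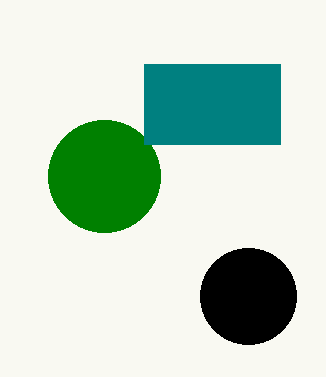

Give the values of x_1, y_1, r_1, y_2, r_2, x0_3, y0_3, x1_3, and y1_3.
x_1 = 104
y_1 = 176
r_1 = 56
y_2 = 296
r_2 = 48
x0_3 = 144
y0_3 = 64
x1_3 = 280
y1_3 = 144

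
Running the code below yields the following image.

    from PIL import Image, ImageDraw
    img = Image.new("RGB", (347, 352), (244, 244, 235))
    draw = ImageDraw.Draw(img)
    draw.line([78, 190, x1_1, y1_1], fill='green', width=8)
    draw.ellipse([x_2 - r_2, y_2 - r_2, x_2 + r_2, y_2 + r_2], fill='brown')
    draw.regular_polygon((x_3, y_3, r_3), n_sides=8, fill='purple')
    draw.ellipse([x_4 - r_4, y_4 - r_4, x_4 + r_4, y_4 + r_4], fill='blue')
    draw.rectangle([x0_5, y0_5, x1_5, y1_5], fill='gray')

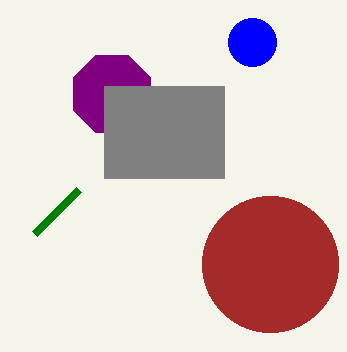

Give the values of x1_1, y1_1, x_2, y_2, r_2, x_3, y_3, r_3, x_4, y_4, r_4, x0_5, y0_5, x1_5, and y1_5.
x1_1 = 34
y1_1 = 234
x_2 = 270
y_2 = 264
r_2 = 68
x_3 = 112
y_3 = 94
r_3 = 42
x_4 = 252
y_4 = 42
r_4 = 24
x0_5 = 104
y0_5 = 86
x1_5 = 224
y1_5 = 178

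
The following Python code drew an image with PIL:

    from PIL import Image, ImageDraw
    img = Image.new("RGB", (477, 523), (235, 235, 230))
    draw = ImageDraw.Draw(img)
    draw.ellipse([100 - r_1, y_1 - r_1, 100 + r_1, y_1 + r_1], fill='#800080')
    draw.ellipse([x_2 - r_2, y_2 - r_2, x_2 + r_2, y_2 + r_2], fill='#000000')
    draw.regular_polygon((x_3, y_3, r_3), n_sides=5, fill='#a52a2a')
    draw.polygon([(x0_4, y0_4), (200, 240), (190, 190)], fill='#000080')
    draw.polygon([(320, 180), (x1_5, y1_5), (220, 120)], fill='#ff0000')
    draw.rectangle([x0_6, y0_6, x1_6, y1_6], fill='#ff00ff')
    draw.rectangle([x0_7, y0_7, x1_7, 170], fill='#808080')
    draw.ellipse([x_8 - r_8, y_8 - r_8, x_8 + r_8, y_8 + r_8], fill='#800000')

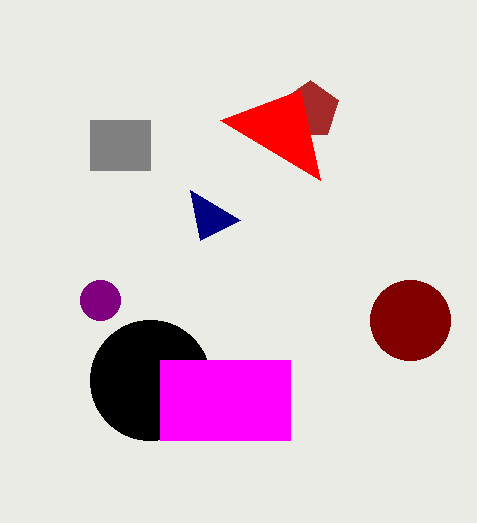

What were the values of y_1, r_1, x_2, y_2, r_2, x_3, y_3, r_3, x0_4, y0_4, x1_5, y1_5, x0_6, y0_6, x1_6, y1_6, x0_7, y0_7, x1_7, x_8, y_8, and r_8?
y_1 = 300; r_1 = 20; x_2 = 150; y_2 = 380; r_2 = 60; x_3 = 310; y_3 = 110; r_3 = 30; x0_4 = 240; y0_4 = 220; x1_5 = 300; y1_5 = 90; x0_6 = 160; y0_6 = 360; x1_6 = 290; y1_6 = 440; x0_7 = 90; y0_7 = 120; x1_7 = 150; x_8 = 410; y_8 = 320; r_8 = 40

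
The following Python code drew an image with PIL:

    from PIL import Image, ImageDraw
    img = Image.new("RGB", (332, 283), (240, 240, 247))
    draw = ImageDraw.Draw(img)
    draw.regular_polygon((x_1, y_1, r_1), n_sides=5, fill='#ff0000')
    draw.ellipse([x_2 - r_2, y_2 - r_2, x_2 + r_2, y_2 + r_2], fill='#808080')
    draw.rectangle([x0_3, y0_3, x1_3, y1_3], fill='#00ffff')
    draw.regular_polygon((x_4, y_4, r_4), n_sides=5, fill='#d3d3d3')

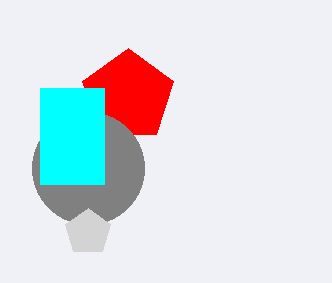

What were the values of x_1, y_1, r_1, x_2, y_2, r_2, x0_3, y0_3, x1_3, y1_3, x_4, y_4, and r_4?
x_1 = 128; y_1 = 96; r_1 = 48; x_2 = 88; y_2 = 168; r_2 = 56; x0_3 = 40; y0_3 = 88; x1_3 = 104; y1_3 = 184; x_4 = 88; y_4 = 232; r_4 = 24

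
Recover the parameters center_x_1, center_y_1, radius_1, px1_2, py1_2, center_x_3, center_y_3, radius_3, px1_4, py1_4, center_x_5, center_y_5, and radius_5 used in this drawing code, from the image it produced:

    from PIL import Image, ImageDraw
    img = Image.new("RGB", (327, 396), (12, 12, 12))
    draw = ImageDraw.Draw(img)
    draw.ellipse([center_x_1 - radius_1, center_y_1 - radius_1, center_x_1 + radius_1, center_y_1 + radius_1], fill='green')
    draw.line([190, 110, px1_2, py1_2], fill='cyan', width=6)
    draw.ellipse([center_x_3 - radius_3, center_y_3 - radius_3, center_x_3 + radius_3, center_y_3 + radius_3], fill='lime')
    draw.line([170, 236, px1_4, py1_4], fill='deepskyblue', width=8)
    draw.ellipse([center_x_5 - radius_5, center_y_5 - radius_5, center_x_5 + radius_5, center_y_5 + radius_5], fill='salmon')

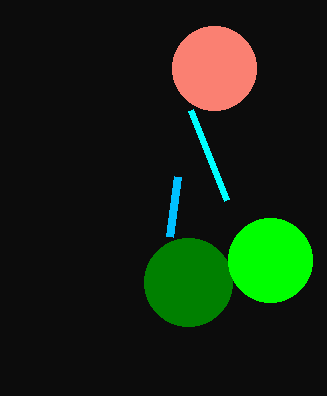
center_x_1 = 188; center_y_1 = 282; radius_1 = 44; px1_2 = 226; py1_2 = 200; center_x_3 = 270; center_y_3 = 260; radius_3 = 42; px1_4 = 178; py1_4 = 176; center_x_5 = 214; center_y_5 = 68; radius_5 = 42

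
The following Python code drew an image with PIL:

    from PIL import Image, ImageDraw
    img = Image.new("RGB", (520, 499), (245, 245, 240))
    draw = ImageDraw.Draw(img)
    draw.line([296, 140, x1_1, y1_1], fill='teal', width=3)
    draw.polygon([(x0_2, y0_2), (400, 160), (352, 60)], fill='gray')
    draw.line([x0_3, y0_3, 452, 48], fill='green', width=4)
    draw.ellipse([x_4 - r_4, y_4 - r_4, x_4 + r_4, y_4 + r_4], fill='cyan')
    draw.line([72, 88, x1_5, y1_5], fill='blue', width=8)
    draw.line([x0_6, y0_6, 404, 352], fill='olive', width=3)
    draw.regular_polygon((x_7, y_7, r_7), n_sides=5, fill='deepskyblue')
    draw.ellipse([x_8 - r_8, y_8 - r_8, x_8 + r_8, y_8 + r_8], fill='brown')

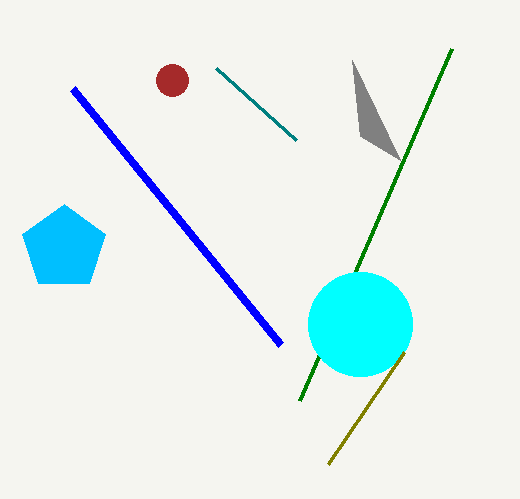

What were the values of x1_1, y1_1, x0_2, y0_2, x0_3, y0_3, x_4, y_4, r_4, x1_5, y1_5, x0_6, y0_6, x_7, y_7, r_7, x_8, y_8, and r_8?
x1_1 = 216; y1_1 = 68; x0_2 = 360; y0_2 = 136; x0_3 = 300; y0_3 = 400; x_4 = 360; y_4 = 324; r_4 = 52; x1_5 = 280; y1_5 = 344; x0_6 = 328; y0_6 = 464; x_7 = 64; y_7 = 248; r_7 = 44; x_8 = 172; y_8 = 80; r_8 = 16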